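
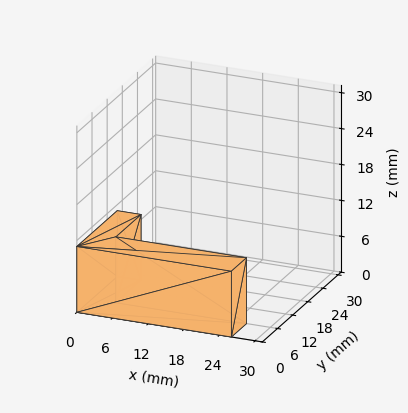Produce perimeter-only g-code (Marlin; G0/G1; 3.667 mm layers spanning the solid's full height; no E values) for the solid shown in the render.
Reading the render: the shape is an L-shaped prism: outer 26 × 16 mm, arm thicknesses ≈ 6 mm (horizontal) and 4 mm (vertical), extruded 11 mm in z (dimensions read to the nearest mm from the axis ticks). For the g-code, the solid's height is divided into equal slices at the stated Δz and each level perimeter traced with G1 moves after a G0 lift.

; perimeter-only toolpath
G21 ; units = mm
G90 ; absolute positioning
G28 ; home
; layer 1
G0 Z3.667
G0 X0.000 Y0.000
G1 X26.000 Y0.000
G1 X26.000 Y6.000
G1 X4.000 Y6.000
G1 X4.000 Y16.000
G1 X0.000 Y16.000
G1 X0.000 Y0.000
; layer 2
G0 Z7.333
G0 X0.000 Y0.000
G1 X26.000 Y0.000
G1 X26.000 Y6.000
G1 X4.000 Y6.000
G1 X4.000 Y16.000
G1 X0.000 Y16.000
G1 X0.000 Y0.000
; layer 3
G0 Z11.000
G0 X0.000 Y0.000
G1 X26.000 Y0.000
G1 X26.000 Y6.000
G1 X4.000 Y6.000
G1 X4.000 Y16.000
G1 X0.000 Y16.000
G1 X0.000 Y0.000
M2 ; end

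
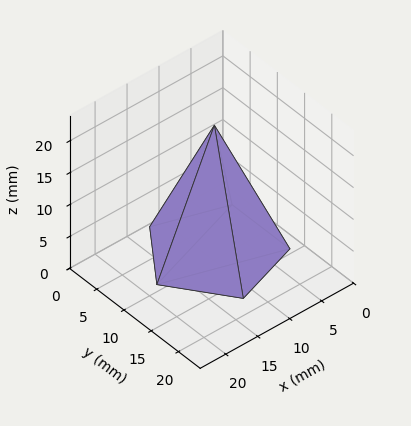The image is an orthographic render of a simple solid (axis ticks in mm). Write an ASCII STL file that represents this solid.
Reading the render: the shape is a regular 5-sided pyramid, base circumscribed radius ≈ 9 mm, apex at z ≈ 20 mm (dimensions read to the nearest mm from the axis ticks). For the STL, each face is triangulated and given an outward normal.

solid part
  facet normal 0.0000 0.0000 -1.0000
    outer loop
      vertex 1.7 14.3 0.0
      vertex 11.8 17.6 0.0
      vertex 18.0 9.0 0.0
    endloop
  endfacet
  facet normal 0.0000 0.0000 -1.0000
    outer loop
      vertex 1.7 3.7 0.0
      vertex 1.7 14.3 0.0
      vertex 18.0 9.0 0.0
    endloop
  endfacet
  facet normal 0.0000 0.0000 -1.0000
    outer loop
      vertex 11.8 0.4 0.0
      vertex 1.7 3.7 0.0
      vertex 18.0 9.0 0.0
    endloop
  endfacet
  facet normal 0.7620 0.5493 0.3429
    outer loop
      vertex 18.0 9.0 0.0
      vertex 11.8 17.6 0.0
      vertex 9.0 9.0 20.0
    endloop
  endfacet
  facet normal -0.2917 0.8929 0.3431
    outer loop
      vertex 11.8 17.6 0.0
      vertex 1.7 14.3 0.0
      vertex 9.0 9.0 20.0
    endloop
  endfacet
  facet normal -0.9394 0.0000 0.3429
    outer loop
      vertex 1.7 14.3 0.0
      vertex 1.7 3.7 0.0
      vertex 9.0 9.0 20.0
    endloop
  endfacet
  facet normal -0.2917 -0.8929 0.3431
    outer loop
      vertex 1.7 3.7 0.0
      vertex 11.8 0.4 0.0
      vertex 9.0 9.0 20.0
    endloop
  endfacet
  facet normal 0.7620 -0.5493 0.3429
    outer loop
      vertex 11.8 0.4 0.0
      vertex 18.0 9.0 0.0
      vertex 9.0 9.0 20.0
    endloop
  endfacet
endsolid part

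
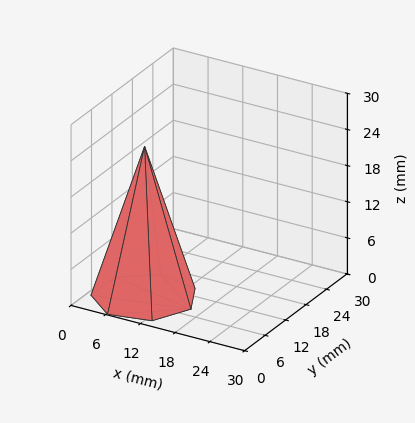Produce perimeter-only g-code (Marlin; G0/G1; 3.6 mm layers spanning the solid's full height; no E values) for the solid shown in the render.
Reading the render: the shape is a regular 7-sided pyramid, base circumscribed radius ≈ 8 mm, apex at z ≈ 25 mm (dimensions read to the nearest mm from the axis ticks). For the g-code, the solid's height is divided into equal slices at the stated Δz and each level perimeter traced with G1 moves after a G0 lift.

; perimeter-only toolpath
G21 ; units = mm
G90 ; absolute positioning
G28 ; home
; layer 1
G0 Z3.6
G0 X14.9 Y8.0
G1 X12.3 Y13.4
G1 X6.5 Y14.7
G1 X1.8 Y11.0
G1 X1.8 Y5.0
G1 X6.5 Y1.3
G1 X12.3 Y2.6
G1 X14.9 Y8.0
; layer 2
G0 Z7.1
G0 X13.7 Y8.0
G1 X11.6 Y12.5
G1 X6.7 Y13.6
G1 X2.9 Y10.5
G1 X2.9 Y5.5
G1 X6.7 Y2.4
G1 X11.6 Y3.5
G1 X13.7 Y8.0
; layer 3
G0 Z10.7
G0 X12.6 Y8.0
G1 X10.9 Y11.6
G1 X7.0 Y12.5
G1 X3.9 Y10.0
G1 X3.9 Y6.0
G1 X7.0 Y3.5
G1 X10.9 Y4.4
G1 X12.6 Y8.0
; layer 4
G0 Z14.3
G0 X11.4 Y8.0
G1 X10.1 Y10.7
G1 X7.2 Y11.3
G1 X4.9 Y9.5
G1 X4.9 Y6.5
G1 X7.2 Y4.7
G1 X10.1 Y5.3
G1 X11.4 Y8.0
; layer 5
G0 Z17.9
G0 X10.3 Y8.0
G1 X9.4 Y9.8
G1 X7.5 Y10.2
G1 X5.9 Y9.0
G1 X5.9 Y7.0
G1 X7.5 Y5.8
G1 X9.4 Y6.2
G1 X10.3 Y8.0
; layer 6
G0 Z21.4
G0 X9.1 Y8.0
G1 X8.7 Y8.9
G1 X7.7 Y9.1
G1 X7.0 Y8.5
G1 X7.0 Y7.5
G1 X7.7 Y6.9
G1 X8.7 Y7.1
G1 X9.1 Y8.0
M2 ; end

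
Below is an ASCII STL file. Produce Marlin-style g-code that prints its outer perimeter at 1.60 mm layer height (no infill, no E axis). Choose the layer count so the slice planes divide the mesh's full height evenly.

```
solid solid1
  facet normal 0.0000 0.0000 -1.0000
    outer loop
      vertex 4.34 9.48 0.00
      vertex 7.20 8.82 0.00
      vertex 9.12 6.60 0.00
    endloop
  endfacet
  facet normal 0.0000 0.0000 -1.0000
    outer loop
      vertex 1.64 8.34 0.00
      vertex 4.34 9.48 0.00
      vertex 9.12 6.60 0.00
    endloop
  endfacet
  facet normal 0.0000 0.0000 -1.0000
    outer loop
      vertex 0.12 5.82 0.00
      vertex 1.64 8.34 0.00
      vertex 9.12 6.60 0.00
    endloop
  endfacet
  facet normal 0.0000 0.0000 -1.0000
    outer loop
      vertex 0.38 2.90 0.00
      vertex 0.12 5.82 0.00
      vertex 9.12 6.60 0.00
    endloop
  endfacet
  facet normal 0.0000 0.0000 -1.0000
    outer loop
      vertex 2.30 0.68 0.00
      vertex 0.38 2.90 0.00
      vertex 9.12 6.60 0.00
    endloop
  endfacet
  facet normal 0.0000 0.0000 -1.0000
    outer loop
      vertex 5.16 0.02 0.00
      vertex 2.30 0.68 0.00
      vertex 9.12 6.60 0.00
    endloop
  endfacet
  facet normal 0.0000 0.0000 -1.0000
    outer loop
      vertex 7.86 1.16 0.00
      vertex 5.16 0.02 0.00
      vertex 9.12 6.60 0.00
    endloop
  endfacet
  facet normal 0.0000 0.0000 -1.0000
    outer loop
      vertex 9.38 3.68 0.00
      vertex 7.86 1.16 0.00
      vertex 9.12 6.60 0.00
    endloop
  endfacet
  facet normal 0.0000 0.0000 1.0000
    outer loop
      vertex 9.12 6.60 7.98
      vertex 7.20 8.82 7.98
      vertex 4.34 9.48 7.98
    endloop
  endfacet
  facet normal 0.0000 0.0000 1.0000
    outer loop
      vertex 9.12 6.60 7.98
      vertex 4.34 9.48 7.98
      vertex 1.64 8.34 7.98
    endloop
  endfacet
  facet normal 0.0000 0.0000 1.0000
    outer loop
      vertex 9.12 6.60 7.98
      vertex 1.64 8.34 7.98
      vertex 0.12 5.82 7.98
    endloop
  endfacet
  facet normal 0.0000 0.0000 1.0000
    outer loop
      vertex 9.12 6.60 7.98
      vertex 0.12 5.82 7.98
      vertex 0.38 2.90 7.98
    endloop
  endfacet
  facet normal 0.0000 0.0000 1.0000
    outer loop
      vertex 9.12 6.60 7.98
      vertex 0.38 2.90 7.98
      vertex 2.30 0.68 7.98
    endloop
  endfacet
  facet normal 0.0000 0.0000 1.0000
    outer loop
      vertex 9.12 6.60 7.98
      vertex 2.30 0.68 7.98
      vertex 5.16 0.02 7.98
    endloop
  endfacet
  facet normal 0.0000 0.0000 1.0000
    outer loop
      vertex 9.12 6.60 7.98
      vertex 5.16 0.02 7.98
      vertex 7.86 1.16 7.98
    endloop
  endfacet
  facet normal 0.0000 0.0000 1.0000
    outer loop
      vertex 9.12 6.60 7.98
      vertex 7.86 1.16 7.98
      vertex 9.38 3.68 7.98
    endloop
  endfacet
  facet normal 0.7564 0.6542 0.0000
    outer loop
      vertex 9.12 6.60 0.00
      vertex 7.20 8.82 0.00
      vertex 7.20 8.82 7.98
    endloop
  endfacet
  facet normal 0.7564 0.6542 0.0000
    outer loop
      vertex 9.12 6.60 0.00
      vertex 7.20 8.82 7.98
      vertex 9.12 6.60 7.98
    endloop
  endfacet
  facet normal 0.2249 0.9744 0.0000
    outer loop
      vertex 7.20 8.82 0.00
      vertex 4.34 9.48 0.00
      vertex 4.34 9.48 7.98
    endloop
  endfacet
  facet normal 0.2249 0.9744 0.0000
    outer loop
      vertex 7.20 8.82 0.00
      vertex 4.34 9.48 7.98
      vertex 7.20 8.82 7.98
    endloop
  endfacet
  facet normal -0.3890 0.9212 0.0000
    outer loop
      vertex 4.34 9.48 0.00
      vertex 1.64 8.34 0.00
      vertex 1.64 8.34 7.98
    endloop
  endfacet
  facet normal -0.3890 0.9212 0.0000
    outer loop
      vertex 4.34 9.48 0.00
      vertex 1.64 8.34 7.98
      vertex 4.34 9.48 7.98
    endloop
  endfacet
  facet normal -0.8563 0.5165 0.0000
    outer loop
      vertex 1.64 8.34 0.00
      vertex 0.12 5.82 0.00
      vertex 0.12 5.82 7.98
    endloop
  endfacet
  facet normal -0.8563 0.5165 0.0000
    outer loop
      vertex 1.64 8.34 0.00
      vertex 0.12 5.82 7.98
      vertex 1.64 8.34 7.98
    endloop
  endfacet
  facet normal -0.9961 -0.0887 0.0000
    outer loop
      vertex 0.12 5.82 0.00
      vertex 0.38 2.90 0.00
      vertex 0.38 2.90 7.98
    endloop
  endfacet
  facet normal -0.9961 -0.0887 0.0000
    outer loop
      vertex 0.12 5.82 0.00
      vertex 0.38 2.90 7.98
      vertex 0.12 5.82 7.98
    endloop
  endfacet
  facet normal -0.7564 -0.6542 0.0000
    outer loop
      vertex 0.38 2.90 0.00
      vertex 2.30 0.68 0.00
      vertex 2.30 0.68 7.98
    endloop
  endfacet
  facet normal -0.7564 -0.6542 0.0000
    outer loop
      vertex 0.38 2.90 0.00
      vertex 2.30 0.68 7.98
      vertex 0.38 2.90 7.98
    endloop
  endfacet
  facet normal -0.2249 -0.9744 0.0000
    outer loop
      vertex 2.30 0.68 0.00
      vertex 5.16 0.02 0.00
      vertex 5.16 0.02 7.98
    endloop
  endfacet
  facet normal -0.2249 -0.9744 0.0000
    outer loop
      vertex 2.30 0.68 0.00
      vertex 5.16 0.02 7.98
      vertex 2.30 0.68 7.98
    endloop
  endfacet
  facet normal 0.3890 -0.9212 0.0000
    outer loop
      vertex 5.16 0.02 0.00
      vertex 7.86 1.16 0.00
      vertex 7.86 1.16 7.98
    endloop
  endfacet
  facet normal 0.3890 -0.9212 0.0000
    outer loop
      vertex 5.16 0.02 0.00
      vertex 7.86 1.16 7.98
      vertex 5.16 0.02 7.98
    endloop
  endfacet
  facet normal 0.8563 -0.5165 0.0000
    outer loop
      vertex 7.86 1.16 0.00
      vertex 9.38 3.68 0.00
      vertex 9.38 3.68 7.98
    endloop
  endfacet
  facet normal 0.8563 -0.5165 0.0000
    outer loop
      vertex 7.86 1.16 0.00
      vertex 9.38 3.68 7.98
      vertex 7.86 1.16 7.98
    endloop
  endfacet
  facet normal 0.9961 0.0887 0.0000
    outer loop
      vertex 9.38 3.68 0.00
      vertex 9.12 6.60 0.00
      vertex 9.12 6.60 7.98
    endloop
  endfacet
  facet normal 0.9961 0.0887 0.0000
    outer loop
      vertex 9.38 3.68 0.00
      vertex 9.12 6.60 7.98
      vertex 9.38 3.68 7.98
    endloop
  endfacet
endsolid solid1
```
; perimeter-only toolpath
G21 ; units = mm
G90 ; absolute positioning
G28 ; home
; layer 1
G0 Z1.60
G0 X9.12 Y6.60
G1 X7.20 Y8.82
G1 X4.34 Y9.48
G1 X1.64 Y8.34
G1 X0.12 Y5.82
G1 X0.38 Y2.90
G1 X2.30 Y0.68
G1 X5.16 Y0.02
G1 X7.86 Y1.16
G1 X9.38 Y3.68
G1 X9.12 Y6.60
; layer 2
G0 Z3.19
G0 X9.12 Y6.60
G1 X7.20 Y8.82
G1 X4.34 Y9.48
G1 X1.64 Y8.34
G1 X0.12 Y5.82
G1 X0.38 Y2.90
G1 X2.30 Y0.68
G1 X5.16 Y0.02
G1 X7.86 Y1.16
G1 X9.38 Y3.68
G1 X9.12 Y6.60
; layer 3
G0 Z4.79
G0 X9.12 Y6.60
G1 X7.20 Y8.82
G1 X4.34 Y9.48
G1 X1.64 Y8.34
G1 X0.12 Y5.82
G1 X0.38 Y2.90
G1 X2.30 Y0.68
G1 X5.16 Y0.02
G1 X7.86 Y1.16
G1 X9.38 Y3.68
G1 X9.12 Y6.60
; layer 4
G0 Z6.38
G0 X9.12 Y6.60
G1 X7.20 Y8.82
G1 X4.34 Y9.48
G1 X1.64 Y8.34
G1 X0.12 Y5.82
G1 X0.38 Y2.90
G1 X2.30 Y0.68
G1 X5.16 Y0.02
G1 X7.86 Y1.16
G1 X9.38 Y3.68
G1 X9.12 Y6.60
; layer 5
G0 Z7.98
G0 X9.12 Y6.60
G1 X7.20 Y8.82
G1 X4.34 Y9.48
G1 X1.64 Y8.34
G1 X0.12 Y5.82
G1 X0.38 Y2.90
G1 X2.30 Y0.68
G1 X5.16 Y0.02
G1 X7.86 Y1.16
G1 X9.38 Y3.68
G1 X9.12 Y6.60
M2 ; end

The solid is a regular 10-sided prism (a cylinder approximated with 10 flat sides), circumscribed radius ≈ 4.75 mm, height ≈ 7.98 mm. Slicing at Δz = 1.60 mm — 5 equal slices spanning the solid's height, so layer i sits at z = i·h/5 — gives 5 non-empty perimeters. Each is a 10-segment closed polygon; G0 lifts to the layer z and rapids to the start vertex, then G1 traces the edges.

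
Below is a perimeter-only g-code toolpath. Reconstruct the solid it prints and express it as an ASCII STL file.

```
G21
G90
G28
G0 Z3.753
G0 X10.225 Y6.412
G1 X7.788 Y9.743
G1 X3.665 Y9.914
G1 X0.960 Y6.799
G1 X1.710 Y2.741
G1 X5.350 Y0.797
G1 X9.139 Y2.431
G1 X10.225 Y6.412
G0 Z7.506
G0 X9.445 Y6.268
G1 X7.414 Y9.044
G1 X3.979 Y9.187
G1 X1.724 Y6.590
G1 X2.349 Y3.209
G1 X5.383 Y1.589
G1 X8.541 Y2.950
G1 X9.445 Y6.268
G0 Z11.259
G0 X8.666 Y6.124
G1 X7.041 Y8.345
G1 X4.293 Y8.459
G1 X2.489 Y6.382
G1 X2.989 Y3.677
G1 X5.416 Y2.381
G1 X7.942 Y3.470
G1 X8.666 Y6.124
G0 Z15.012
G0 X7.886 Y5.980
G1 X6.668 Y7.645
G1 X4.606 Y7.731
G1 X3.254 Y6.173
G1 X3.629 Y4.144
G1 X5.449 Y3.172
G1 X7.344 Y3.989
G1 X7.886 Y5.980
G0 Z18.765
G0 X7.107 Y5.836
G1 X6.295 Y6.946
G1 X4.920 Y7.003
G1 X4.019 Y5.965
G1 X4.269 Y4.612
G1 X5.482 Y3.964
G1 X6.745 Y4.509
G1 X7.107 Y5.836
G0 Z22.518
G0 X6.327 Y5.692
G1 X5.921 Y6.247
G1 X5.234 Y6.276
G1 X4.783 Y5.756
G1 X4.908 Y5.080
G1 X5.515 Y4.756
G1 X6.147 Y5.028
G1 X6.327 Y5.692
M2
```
solid part
  facet normal 0.0000 0.0000 -1.0000
    outer loop
      vertex 3.351 10.642 0.000
      vertex 8.161 10.442 0.000
      vertex 11.004 6.556 0.000
    endloop
  endfacet
  facet normal 0.0000 0.0000 -1.0000
    outer loop
      vertex 0.195 7.007 0.000
      vertex 3.351 10.642 0.000
      vertex 11.004 6.556 0.000
    endloop
  endfacet
  facet normal 0.0000 0.0000 -1.0000
    outer loop
      vertex 1.070 2.273 0.000
      vertex 0.195 7.007 0.000
      vertex 11.004 6.556 0.000
    endloop
  endfacet
  facet normal 0.0000 0.0000 -1.0000
    outer loop
      vertex 5.317 0.005 0.000
      vertex 1.070 2.273 0.000
      vertex 11.004 6.556 0.000
    endloop
  endfacet
  facet normal 0.0000 0.0000 -1.0000
    outer loop
      vertex 9.738 1.911 0.000
      vertex 5.317 0.005 0.000
      vertex 11.004 6.556 0.000
    endloop
  endfacet
  facet normal 0.7928 0.5800 0.1869
    outer loop
      vertex 11.004 6.556 0.000
      vertex 8.161 10.442 0.000
      vertex 5.548 5.548 26.271
    endloop
  endfacet
  facet normal 0.0408 0.9815 0.1869
    outer loop
      vertex 8.161 10.442 0.000
      vertex 3.351 10.642 0.000
      vertex 5.548 5.548 26.271
    endloop
  endfacet
  facet normal -0.7418 0.6440 0.1869
    outer loop
      vertex 3.351 10.642 0.000
      vertex 0.195 7.007 0.000
      vertex 5.548 5.548 26.271
    endloop
  endfacet
  facet normal -0.9660 -0.1786 0.1869
    outer loop
      vertex 0.195 7.007 0.000
      vertex 1.070 2.273 0.000
      vertex 5.548 5.548 26.271
    endloop
  endfacet
  facet normal -0.4628 -0.8666 0.1869
    outer loop
      vertex 1.070 2.273 0.000
      vertex 5.317 0.005 0.000
      vertex 5.548 5.548 26.271
    endloop
  endfacet
  facet normal 0.3889 -0.9021 0.1869
    outer loop
      vertex 5.317 0.005 0.000
      vertex 9.738 1.911 0.000
      vertex 5.548 5.548 26.271
    endloop
  endfacet
  facet normal 0.9478 -0.2583 0.1869
    outer loop
      vertex 9.738 1.911 0.000
      vertex 11.004 6.556 0.000
      vertex 5.548 5.548 26.271
    endloop
  endfacet
endsolid part

The G0 Z moves step by Δz≈3.753 mm. The G1 loops shrink linearly with z, so the solid tapers from its base footprint up to z≈26.3. Closing with a flat bottom cap and the tapered top and triangulating gives 12 facets — a regular 7-sided pyramid, base circumscribed radius ≈ 5.55 mm, apex at z ≈ 26.3 mm.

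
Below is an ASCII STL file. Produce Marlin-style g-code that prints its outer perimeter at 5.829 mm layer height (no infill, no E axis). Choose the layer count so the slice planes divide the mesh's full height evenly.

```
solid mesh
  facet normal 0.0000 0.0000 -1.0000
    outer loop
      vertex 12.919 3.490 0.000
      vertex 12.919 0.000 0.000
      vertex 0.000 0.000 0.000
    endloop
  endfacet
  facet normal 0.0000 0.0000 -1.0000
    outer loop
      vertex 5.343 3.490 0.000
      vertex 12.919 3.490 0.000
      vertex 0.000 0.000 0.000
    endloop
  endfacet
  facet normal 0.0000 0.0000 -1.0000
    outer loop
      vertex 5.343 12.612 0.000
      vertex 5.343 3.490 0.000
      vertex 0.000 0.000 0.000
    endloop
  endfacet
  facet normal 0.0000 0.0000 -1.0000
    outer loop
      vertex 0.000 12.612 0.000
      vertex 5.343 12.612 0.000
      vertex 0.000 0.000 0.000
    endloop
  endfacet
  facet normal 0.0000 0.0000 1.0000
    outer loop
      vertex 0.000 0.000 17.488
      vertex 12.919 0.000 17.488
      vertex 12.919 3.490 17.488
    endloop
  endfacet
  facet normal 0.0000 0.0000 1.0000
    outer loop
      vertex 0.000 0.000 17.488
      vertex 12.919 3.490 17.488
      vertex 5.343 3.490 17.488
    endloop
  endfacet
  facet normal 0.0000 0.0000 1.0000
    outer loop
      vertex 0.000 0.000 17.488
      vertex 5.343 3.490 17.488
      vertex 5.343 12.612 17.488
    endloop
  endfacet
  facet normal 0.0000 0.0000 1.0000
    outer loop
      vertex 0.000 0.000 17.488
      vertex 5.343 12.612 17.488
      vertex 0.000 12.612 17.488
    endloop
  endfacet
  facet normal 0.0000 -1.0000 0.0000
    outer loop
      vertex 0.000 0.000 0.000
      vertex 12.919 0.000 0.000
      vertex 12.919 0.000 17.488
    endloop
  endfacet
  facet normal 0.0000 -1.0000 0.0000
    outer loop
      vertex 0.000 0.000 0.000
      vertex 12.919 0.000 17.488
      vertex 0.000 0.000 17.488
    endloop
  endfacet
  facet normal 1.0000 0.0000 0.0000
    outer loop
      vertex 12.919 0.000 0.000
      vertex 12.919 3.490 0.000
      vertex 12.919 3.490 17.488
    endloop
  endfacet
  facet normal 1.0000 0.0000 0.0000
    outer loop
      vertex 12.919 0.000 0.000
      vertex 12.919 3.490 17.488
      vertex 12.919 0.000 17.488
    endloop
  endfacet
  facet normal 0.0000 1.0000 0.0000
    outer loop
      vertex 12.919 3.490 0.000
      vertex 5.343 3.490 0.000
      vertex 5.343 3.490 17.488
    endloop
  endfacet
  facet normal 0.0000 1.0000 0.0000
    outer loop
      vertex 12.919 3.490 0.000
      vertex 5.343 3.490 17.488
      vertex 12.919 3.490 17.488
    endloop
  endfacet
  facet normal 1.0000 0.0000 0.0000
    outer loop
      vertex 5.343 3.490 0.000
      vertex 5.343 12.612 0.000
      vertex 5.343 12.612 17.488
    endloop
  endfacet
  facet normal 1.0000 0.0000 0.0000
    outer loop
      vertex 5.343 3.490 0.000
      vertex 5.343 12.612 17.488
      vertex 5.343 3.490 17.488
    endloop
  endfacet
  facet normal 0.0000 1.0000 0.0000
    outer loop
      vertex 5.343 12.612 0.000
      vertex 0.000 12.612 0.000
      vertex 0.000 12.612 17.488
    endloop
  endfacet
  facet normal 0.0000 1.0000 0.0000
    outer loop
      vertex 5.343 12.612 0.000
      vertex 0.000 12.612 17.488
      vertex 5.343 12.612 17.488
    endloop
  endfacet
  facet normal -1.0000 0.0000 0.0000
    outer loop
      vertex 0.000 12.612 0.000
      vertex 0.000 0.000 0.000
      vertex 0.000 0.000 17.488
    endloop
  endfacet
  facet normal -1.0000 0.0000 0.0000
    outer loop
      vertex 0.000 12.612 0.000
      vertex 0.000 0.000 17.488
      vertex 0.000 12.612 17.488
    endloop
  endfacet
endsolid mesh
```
; perimeter-only toolpath
G21 ; units = mm
G90 ; absolute positioning
G28 ; home
; layer 1
G0 Z5.829
G0 X0.000 Y0.000
G1 X12.919 Y0.000
G1 X12.919 Y3.490
G1 X5.343 Y3.490
G1 X5.343 Y12.612
G1 X0.000 Y12.612
G1 X0.000 Y0.000
; layer 2
G0 Z11.659
G0 X0.000 Y0.000
G1 X12.919 Y0.000
G1 X12.919 Y3.490
G1 X5.343 Y3.490
G1 X5.343 Y12.612
G1 X0.000 Y12.612
G1 X0.000 Y0.000
; layer 3
G0 Z17.488
G0 X0.000 Y0.000
G1 X12.919 Y0.000
G1 X12.919 Y3.490
G1 X5.343 Y3.490
G1 X5.343 Y12.612
G1 X0.000 Y12.612
G1 X0.000 Y0.000
M2 ; end

The solid is an L-shaped prism: outer 12.9 × 12.6 mm, arm thicknesses ≈ 3.49 mm (horizontal) and 5.34 mm (vertical), extruded 17.5 mm in z. Slicing at Δz = 5.829 mm — 3 equal slices spanning the solid's height, so layer i sits at z = i·h/3 — gives 3 non-empty perimeters. Each is a 6-segment closed polygon; G0 lifts to the layer z and rapids to the start vertex, then G1 traces the edges.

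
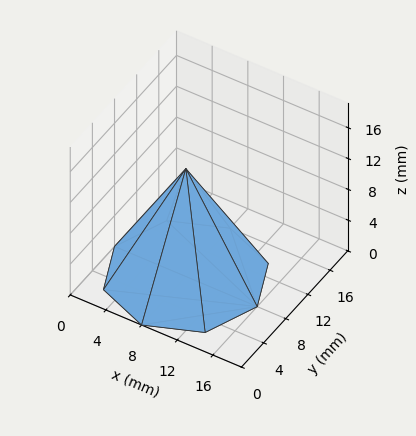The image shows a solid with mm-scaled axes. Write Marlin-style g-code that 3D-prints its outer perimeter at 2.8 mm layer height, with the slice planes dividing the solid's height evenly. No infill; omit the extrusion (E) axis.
Reading the render: the shape is a regular 8-sided pyramid, base circumscribed radius ≈ 8 mm, apex at z ≈ 14 mm (dimensions read to the nearest mm from the axis ticks). For the g-code, the solid's height is divided into equal slices at the stated Δz and each level perimeter traced with G1 moves after a G0 lift.

; perimeter-only toolpath
G21 ; units = mm
G90 ; absolute positioning
G28 ; home
; layer 1
G0 Z2.8
G0 X14.4 Y8.0
G1 X12.6 Y12.6
G1 X8.0 Y14.4
G1 X3.4 Y12.6
G1 X1.6 Y8.0
G1 X3.4 Y3.4
G1 X8.0 Y1.6
G1 X12.6 Y3.4
G1 X14.4 Y8.0
; layer 2
G0 Z5.6
G0 X12.8 Y8.0
G1 X11.4 Y11.4
G1 X8.0 Y12.8
G1 X4.6 Y11.4
G1 X3.2 Y8.0
G1 X4.6 Y4.6
G1 X8.0 Y3.2
G1 X11.4 Y4.6
G1 X12.8 Y8.0
; layer 3
G0 Z8.4
G0 X11.2 Y8.0
G1 X10.3 Y10.3
G1 X8.0 Y11.2
G1 X5.7 Y10.3
G1 X4.8 Y8.0
G1 X5.7 Y5.7
G1 X8.0 Y4.8
G1 X10.3 Y5.7
G1 X11.2 Y8.0
; layer 4
G0 Z11.2
G0 X9.6 Y8.0
G1 X9.1 Y9.1
G1 X8.0 Y9.6
G1 X6.9 Y9.1
G1 X6.4 Y8.0
G1 X6.9 Y6.9
G1 X8.0 Y6.4
G1 X9.1 Y6.9
G1 X9.6 Y8.0
M2 ; end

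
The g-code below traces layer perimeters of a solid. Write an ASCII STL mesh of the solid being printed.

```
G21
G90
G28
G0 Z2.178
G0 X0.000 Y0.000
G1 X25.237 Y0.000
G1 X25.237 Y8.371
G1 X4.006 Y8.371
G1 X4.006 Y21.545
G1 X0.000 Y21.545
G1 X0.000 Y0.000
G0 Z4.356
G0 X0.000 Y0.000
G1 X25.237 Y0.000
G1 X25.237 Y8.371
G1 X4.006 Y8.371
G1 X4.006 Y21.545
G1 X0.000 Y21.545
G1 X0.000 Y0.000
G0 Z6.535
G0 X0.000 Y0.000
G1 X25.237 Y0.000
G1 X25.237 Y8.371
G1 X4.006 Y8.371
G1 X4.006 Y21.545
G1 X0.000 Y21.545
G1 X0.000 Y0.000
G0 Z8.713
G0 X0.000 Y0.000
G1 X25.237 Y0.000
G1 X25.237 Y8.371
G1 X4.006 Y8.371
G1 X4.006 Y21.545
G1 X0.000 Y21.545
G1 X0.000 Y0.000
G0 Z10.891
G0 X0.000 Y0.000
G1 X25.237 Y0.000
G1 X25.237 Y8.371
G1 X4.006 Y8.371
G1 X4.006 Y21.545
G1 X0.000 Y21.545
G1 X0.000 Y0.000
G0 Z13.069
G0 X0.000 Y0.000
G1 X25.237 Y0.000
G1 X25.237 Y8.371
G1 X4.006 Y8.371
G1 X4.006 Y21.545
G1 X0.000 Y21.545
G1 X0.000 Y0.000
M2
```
solid part
  facet normal 0.0000 0.0000 -1.0000
    outer loop
      vertex 25.237 8.371 0.000
      vertex 25.237 0.000 0.000
      vertex 0.000 0.000 0.000
    endloop
  endfacet
  facet normal 0.0000 0.0000 -1.0000
    outer loop
      vertex 4.006 8.371 0.000
      vertex 25.237 8.371 0.000
      vertex 0.000 0.000 0.000
    endloop
  endfacet
  facet normal 0.0000 0.0000 -1.0000
    outer loop
      vertex 4.006 21.545 0.000
      vertex 4.006 8.371 0.000
      vertex 0.000 0.000 0.000
    endloop
  endfacet
  facet normal 0.0000 0.0000 -1.0000
    outer loop
      vertex 0.000 21.545 0.000
      vertex 4.006 21.545 0.000
      vertex 0.000 0.000 0.000
    endloop
  endfacet
  facet normal 0.0000 0.0000 1.0000
    outer loop
      vertex 0.000 0.000 13.069
      vertex 25.237 0.000 13.069
      vertex 25.237 8.371 13.069
    endloop
  endfacet
  facet normal 0.0000 0.0000 1.0000
    outer loop
      vertex 0.000 0.000 13.069
      vertex 25.237 8.371 13.069
      vertex 4.006 8.371 13.069
    endloop
  endfacet
  facet normal 0.0000 0.0000 1.0000
    outer loop
      vertex 0.000 0.000 13.069
      vertex 4.006 8.371 13.069
      vertex 4.006 21.545 13.069
    endloop
  endfacet
  facet normal 0.0000 0.0000 1.0000
    outer loop
      vertex 0.000 0.000 13.069
      vertex 4.006 21.545 13.069
      vertex 0.000 21.545 13.069
    endloop
  endfacet
  facet normal 0.0000 -1.0000 0.0000
    outer loop
      vertex 0.000 0.000 0.000
      vertex 25.237 0.000 0.000
      vertex 25.237 0.000 13.069
    endloop
  endfacet
  facet normal 0.0000 -1.0000 0.0000
    outer loop
      vertex 0.000 0.000 0.000
      vertex 25.237 0.000 13.069
      vertex 0.000 0.000 13.069
    endloop
  endfacet
  facet normal 1.0000 0.0000 0.0000
    outer loop
      vertex 25.237 0.000 0.000
      vertex 25.237 8.371 0.000
      vertex 25.237 8.371 13.069
    endloop
  endfacet
  facet normal 1.0000 0.0000 0.0000
    outer loop
      vertex 25.237 0.000 0.000
      vertex 25.237 8.371 13.069
      vertex 25.237 0.000 13.069
    endloop
  endfacet
  facet normal 0.0000 1.0000 0.0000
    outer loop
      vertex 25.237 8.371 0.000
      vertex 4.006 8.371 0.000
      vertex 4.006 8.371 13.069
    endloop
  endfacet
  facet normal 0.0000 1.0000 0.0000
    outer loop
      vertex 25.237 8.371 0.000
      vertex 4.006 8.371 13.069
      vertex 25.237 8.371 13.069
    endloop
  endfacet
  facet normal 1.0000 0.0000 0.0000
    outer loop
      vertex 4.006 8.371 0.000
      vertex 4.006 21.545 0.000
      vertex 4.006 21.545 13.069
    endloop
  endfacet
  facet normal 1.0000 0.0000 0.0000
    outer loop
      vertex 4.006 8.371 0.000
      vertex 4.006 21.545 13.069
      vertex 4.006 8.371 13.069
    endloop
  endfacet
  facet normal 0.0000 1.0000 0.0000
    outer loop
      vertex 4.006 21.545 0.000
      vertex 0.000 21.545 0.000
      vertex 0.000 21.545 13.069
    endloop
  endfacet
  facet normal 0.0000 1.0000 0.0000
    outer loop
      vertex 4.006 21.545 0.000
      vertex 0.000 21.545 13.069
      vertex 4.006 21.545 13.069
    endloop
  endfacet
  facet normal -1.0000 0.0000 0.0000
    outer loop
      vertex 0.000 21.545 0.000
      vertex 0.000 0.000 0.000
      vertex 0.000 0.000 13.069
    endloop
  endfacet
  facet normal -1.0000 0.0000 0.0000
    outer loop
      vertex 0.000 21.545 0.000
      vertex 0.000 0.000 13.069
      vertex 0.000 21.545 13.069
    endloop
  endfacet
endsolid part

The G0 Z moves step by Δz≈2.178 mm. Every layer's G1 loop is the same polygon, so the solid is a straight extrusion of it from z=0 to z≈13.1. Closing with flat bottom and top caps and triangulating gives 20 facets — an L-shaped prism: outer 25.2 × 21.5 mm, arm thicknesses ≈ 8.37 mm (horizontal) and 4.01 mm (vertical), extruded 13.1 mm in z.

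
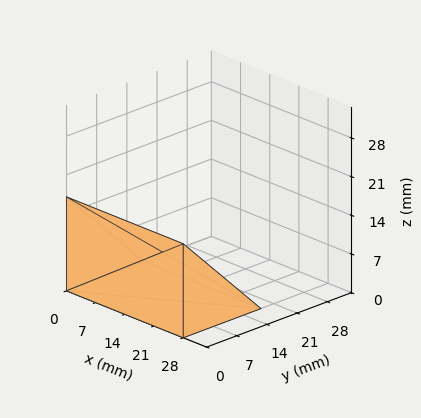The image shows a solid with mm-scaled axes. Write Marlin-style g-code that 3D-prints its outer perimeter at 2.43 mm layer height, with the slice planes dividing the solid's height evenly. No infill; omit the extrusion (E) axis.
Reading the render: the shape is a wedge (ramp): 28 × 18 mm base, rising to 17 mm along the y=0 edge and sloping linearly to z=0 at y=18 (dimensions read to the nearest mm from the axis ticks). For the g-code, the solid's height is divided into equal slices at the stated Δz and each level perimeter traced with G1 moves after a G0 lift.

; perimeter-only toolpath
G21 ; units = mm
G90 ; absolute positioning
G28 ; home
; layer 1
G0 Z2.43
G0 X0.00 Y0.00
G1 X28.00 Y0.00
G1 X28.00 Y15.43
G1 X0.00 Y15.43
G1 X0.00 Y0.00
; layer 2
G0 Z4.86
G0 X0.00 Y0.00
G1 X28.00 Y0.00
G1 X28.00 Y12.86
G1 X0.00 Y12.86
G1 X0.00 Y0.00
; layer 3
G0 Z7.29
G0 X0.00 Y0.00
G1 X28.00 Y0.00
G1 X28.00 Y10.29
G1 X0.00 Y10.29
G1 X0.00 Y0.00
; layer 4
G0 Z9.71
G0 X0.00 Y0.00
G1 X28.00 Y0.00
G1 X28.00 Y7.71
G1 X0.00 Y7.71
G1 X0.00 Y0.00
; layer 5
G0 Z12.14
G0 X0.00 Y0.00
G1 X28.00 Y0.00
G1 X28.00 Y5.14
G1 X0.00 Y5.14
G1 X0.00 Y0.00
; layer 6
G0 Z14.57
G0 X0.00 Y0.00
G1 X28.00 Y0.00
G1 X28.00 Y2.57
G1 X0.00 Y2.57
G1 X0.00 Y0.00
M2 ; end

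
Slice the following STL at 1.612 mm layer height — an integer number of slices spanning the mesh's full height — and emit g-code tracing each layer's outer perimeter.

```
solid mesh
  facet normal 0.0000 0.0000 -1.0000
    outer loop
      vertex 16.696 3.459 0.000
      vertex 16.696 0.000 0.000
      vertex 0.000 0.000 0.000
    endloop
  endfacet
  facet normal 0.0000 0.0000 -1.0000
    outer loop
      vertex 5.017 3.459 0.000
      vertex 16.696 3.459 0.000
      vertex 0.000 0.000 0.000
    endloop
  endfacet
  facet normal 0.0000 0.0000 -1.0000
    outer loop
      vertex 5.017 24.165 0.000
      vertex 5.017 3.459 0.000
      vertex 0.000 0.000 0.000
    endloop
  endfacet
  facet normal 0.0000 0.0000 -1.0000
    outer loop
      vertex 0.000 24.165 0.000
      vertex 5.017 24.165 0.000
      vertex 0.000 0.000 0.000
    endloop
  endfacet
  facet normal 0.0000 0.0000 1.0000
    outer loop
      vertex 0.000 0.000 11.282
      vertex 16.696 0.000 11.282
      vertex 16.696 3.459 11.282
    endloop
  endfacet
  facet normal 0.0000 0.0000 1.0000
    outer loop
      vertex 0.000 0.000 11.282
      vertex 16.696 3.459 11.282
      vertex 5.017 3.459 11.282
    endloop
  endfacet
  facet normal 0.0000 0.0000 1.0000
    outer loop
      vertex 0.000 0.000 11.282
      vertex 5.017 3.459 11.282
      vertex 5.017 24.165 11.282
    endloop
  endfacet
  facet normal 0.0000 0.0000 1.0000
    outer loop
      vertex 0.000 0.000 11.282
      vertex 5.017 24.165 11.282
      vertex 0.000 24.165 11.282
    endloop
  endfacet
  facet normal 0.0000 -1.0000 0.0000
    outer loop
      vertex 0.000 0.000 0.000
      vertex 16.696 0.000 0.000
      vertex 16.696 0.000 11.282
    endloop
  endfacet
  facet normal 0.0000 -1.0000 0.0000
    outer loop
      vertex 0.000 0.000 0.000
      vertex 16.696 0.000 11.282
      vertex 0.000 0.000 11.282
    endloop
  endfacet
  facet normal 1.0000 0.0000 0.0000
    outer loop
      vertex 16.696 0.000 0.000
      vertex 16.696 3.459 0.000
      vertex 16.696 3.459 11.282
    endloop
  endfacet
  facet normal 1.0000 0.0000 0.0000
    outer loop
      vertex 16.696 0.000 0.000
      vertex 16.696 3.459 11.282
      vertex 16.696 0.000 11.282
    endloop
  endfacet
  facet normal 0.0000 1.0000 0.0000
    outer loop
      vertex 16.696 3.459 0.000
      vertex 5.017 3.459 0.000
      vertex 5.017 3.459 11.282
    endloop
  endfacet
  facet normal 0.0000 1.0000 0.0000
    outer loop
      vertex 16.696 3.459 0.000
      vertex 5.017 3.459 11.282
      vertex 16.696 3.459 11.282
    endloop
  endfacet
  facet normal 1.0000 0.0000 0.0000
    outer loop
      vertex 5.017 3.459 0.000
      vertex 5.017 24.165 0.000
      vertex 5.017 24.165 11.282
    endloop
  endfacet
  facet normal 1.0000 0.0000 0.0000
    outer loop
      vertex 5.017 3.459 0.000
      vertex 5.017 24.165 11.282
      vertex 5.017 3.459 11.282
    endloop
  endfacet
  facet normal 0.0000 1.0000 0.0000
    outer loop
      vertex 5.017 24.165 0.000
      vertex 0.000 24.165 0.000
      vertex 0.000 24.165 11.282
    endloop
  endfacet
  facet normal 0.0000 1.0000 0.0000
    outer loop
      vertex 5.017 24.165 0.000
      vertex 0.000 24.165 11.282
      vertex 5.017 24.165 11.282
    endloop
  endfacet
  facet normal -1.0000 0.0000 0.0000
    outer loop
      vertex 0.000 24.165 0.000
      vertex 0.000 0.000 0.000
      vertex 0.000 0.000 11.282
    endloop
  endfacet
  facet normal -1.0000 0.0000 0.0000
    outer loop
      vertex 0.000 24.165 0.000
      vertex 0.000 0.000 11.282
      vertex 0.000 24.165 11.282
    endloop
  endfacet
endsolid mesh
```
; perimeter-only toolpath
G21 ; units = mm
G90 ; absolute positioning
G28 ; home
; layer 1
G0 Z1.612
G0 X0.000 Y0.000
G1 X16.696 Y0.000
G1 X16.696 Y3.459
G1 X5.017 Y3.459
G1 X5.017 Y24.165
G1 X0.000 Y24.165
G1 X0.000 Y0.000
; layer 2
G0 Z3.223
G0 X0.000 Y0.000
G1 X16.696 Y0.000
G1 X16.696 Y3.459
G1 X5.017 Y3.459
G1 X5.017 Y24.165
G1 X0.000 Y24.165
G1 X0.000 Y0.000
; layer 3
G0 Z4.835
G0 X0.000 Y0.000
G1 X16.696 Y0.000
G1 X16.696 Y3.459
G1 X5.017 Y3.459
G1 X5.017 Y24.165
G1 X0.000 Y24.165
G1 X0.000 Y0.000
; layer 4
G0 Z6.447
G0 X0.000 Y0.000
G1 X16.696 Y0.000
G1 X16.696 Y3.459
G1 X5.017 Y3.459
G1 X5.017 Y24.165
G1 X0.000 Y24.165
G1 X0.000 Y0.000
; layer 5
G0 Z8.059
G0 X0.000 Y0.000
G1 X16.696 Y0.000
G1 X16.696 Y3.459
G1 X5.017 Y3.459
G1 X5.017 Y24.165
G1 X0.000 Y24.165
G1 X0.000 Y0.000
; layer 6
G0 Z9.670
G0 X0.000 Y0.000
G1 X16.696 Y0.000
G1 X16.696 Y3.459
G1 X5.017 Y3.459
G1 X5.017 Y24.165
G1 X0.000 Y24.165
G1 X0.000 Y0.000
; layer 7
G0 Z11.282
G0 X0.000 Y0.000
G1 X16.696 Y0.000
G1 X16.696 Y3.459
G1 X5.017 Y3.459
G1 X5.017 Y24.165
G1 X0.000 Y24.165
G1 X0.000 Y0.000
M2 ; end

The solid is an L-shaped prism: outer 16.7 × 24.2 mm, arm thicknesses ≈ 3.46 mm (horizontal) and 5.02 mm (vertical), extruded 11.3 mm in z. Slicing at Δz = 1.612 mm — 7 equal slices spanning the solid's height, so layer i sits at z = i·h/7 — gives 7 non-empty perimeters. Each is a 6-segment closed polygon; G0 lifts to the layer z and rapids to the start vertex, then G1 traces the edges.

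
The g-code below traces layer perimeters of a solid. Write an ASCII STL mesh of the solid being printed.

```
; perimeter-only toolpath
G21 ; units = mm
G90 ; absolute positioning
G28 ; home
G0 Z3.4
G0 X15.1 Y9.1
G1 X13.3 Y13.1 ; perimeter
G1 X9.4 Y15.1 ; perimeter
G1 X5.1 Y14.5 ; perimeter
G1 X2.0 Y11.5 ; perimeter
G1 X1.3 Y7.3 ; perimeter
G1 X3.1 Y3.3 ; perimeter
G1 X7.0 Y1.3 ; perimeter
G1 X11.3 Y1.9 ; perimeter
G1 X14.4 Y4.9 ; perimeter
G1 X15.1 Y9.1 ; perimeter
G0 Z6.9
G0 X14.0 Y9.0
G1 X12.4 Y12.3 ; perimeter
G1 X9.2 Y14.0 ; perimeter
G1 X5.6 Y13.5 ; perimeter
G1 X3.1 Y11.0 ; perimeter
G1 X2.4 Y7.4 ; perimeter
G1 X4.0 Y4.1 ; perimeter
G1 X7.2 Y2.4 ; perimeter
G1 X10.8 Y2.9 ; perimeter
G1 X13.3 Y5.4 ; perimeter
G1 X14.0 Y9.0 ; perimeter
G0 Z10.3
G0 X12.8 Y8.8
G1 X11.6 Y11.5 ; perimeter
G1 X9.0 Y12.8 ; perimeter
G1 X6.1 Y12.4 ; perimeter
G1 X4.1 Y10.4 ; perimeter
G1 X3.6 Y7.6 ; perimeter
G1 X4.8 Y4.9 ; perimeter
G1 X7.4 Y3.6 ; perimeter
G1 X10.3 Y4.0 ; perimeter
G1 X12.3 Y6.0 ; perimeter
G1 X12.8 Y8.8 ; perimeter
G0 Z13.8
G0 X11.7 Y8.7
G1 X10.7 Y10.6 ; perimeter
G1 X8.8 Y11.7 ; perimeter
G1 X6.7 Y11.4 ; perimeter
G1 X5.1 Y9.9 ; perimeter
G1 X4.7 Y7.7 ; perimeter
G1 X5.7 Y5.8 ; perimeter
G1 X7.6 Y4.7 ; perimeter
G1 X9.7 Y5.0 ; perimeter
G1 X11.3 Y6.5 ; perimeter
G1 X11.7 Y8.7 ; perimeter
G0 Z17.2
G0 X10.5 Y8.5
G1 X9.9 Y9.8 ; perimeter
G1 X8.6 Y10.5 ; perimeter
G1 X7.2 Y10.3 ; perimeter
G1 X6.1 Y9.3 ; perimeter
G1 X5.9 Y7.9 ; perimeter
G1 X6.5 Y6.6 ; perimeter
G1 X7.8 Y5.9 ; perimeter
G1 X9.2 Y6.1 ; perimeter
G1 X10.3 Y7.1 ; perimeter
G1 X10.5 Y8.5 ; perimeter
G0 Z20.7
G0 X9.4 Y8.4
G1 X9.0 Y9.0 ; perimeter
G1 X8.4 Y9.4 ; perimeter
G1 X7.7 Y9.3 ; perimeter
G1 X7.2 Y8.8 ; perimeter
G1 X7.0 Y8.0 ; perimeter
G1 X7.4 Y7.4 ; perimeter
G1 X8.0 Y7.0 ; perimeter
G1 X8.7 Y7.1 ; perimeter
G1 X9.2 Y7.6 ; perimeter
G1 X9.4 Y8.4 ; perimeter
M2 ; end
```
solid part
  facet normal 0.0000 0.0000 -1.0000
    outer loop
      vertex 9.6 16.3 0.0
      vertex 14.1 13.9 0.0
      vertex 16.3 9.3 0.0
    endloop
  endfacet
  facet normal 0.0000 0.0000 -1.0000
    outer loop
      vertex 4.6 15.6 0.0
      vertex 9.6 16.3 0.0
      vertex 16.3 9.3 0.0
    endloop
  endfacet
  facet normal 0.0000 0.0000 -1.0000
    outer loop
      vertex 1.0 12.1 0.0
      vertex 4.6 15.6 0.0
      vertex 16.3 9.3 0.0
    endloop
  endfacet
  facet normal 0.0000 0.0000 -1.0000
    outer loop
      vertex 0.1 7.1 0.0
      vertex 1.0 12.1 0.0
      vertex 16.3 9.3 0.0
    endloop
  endfacet
  facet normal 0.0000 0.0000 -1.0000
    outer loop
      vertex 2.3 2.5 0.0
      vertex 0.1 7.1 0.0
      vertex 16.3 9.3 0.0
    endloop
  endfacet
  facet normal 0.0000 0.0000 -1.0000
    outer loop
      vertex 6.8 0.1 0.0
      vertex 2.3 2.5 0.0
      vertex 16.3 9.3 0.0
    endloop
  endfacet
  facet normal 0.0000 0.0000 -1.0000
    outer loop
      vertex 11.8 0.8 0.0
      vertex 6.8 0.1 0.0
      vertex 16.3 9.3 0.0
    endloop
  endfacet
  facet normal 0.0000 0.0000 -1.0000
    outer loop
      vertex 15.4 4.3 0.0
      vertex 11.8 0.8 0.0
      vertex 16.3 9.3 0.0
    endloop
  endfacet
  facet normal 0.8585 0.4106 0.3073
    outer loop
      vertex 16.3 9.3 0.0
      vertex 14.1 13.9 0.0
      vertex 8.2 8.2 24.1
    endloop
  endfacet
  facet normal 0.4477 0.8394 0.3081
    outer loop
      vertex 14.1 13.9 0.0
      vertex 9.6 16.3 0.0
      vertex 8.2 8.2 24.1
    endloop
  endfacet
  facet normal -0.1319 0.9419 0.3089
    outer loop
      vertex 9.6 16.3 0.0
      vertex 4.6 15.6 0.0
      vertex 8.2 8.2 24.1
    endloop
  endfacet
  facet normal -0.6631 0.6820 0.3085
    outer loop
      vertex 4.6 15.6 0.0
      vertex 1.0 12.1 0.0
      vertex 8.2 8.2 24.1
    endloop
  endfacet
  facet normal -0.9366 0.1686 0.3071
    outer loop
      vertex 1.0 12.1 0.0
      vertex 0.1 7.1 0.0
      vertex 8.2 8.2 24.1
    endloop
  endfacet
  facet normal -0.8585 -0.4106 0.3073
    outer loop
      vertex 0.1 7.1 0.0
      vertex 2.3 2.5 0.0
      vertex 8.2 8.2 24.1
    endloop
  endfacet
  facet normal -0.4477 -0.8394 0.3081
    outer loop
      vertex 2.3 2.5 0.0
      vertex 6.8 0.1 0.0
      vertex 8.2 8.2 24.1
    endloop
  endfacet
  facet normal 0.1319 -0.9419 0.3089
    outer loop
      vertex 6.8 0.1 0.0
      vertex 11.8 0.8 0.0
      vertex 8.2 8.2 24.1
    endloop
  endfacet
  facet normal 0.6631 -0.6820 0.3085
    outer loop
      vertex 11.8 0.8 0.0
      vertex 15.4 4.3 0.0
      vertex 8.2 8.2 24.1
    endloop
  endfacet
  facet normal 0.9366 -0.1686 0.3071
    outer loop
      vertex 15.4 4.3 0.0
      vertex 16.3 9.3 0.0
      vertex 8.2 8.2 24.1
    endloop
  endfacet
endsolid part

The G0 Z moves step by Δz≈3.4 mm. The G1 loops shrink linearly with z, so the solid tapers from its base footprint up to z≈24.1. Closing with a flat bottom cap and the tapered top and triangulating gives 18 facets — a regular 10-sided pyramid, base circumscribed radius ≈ 8.2 mm, apex at z ≈ 24.1 mm.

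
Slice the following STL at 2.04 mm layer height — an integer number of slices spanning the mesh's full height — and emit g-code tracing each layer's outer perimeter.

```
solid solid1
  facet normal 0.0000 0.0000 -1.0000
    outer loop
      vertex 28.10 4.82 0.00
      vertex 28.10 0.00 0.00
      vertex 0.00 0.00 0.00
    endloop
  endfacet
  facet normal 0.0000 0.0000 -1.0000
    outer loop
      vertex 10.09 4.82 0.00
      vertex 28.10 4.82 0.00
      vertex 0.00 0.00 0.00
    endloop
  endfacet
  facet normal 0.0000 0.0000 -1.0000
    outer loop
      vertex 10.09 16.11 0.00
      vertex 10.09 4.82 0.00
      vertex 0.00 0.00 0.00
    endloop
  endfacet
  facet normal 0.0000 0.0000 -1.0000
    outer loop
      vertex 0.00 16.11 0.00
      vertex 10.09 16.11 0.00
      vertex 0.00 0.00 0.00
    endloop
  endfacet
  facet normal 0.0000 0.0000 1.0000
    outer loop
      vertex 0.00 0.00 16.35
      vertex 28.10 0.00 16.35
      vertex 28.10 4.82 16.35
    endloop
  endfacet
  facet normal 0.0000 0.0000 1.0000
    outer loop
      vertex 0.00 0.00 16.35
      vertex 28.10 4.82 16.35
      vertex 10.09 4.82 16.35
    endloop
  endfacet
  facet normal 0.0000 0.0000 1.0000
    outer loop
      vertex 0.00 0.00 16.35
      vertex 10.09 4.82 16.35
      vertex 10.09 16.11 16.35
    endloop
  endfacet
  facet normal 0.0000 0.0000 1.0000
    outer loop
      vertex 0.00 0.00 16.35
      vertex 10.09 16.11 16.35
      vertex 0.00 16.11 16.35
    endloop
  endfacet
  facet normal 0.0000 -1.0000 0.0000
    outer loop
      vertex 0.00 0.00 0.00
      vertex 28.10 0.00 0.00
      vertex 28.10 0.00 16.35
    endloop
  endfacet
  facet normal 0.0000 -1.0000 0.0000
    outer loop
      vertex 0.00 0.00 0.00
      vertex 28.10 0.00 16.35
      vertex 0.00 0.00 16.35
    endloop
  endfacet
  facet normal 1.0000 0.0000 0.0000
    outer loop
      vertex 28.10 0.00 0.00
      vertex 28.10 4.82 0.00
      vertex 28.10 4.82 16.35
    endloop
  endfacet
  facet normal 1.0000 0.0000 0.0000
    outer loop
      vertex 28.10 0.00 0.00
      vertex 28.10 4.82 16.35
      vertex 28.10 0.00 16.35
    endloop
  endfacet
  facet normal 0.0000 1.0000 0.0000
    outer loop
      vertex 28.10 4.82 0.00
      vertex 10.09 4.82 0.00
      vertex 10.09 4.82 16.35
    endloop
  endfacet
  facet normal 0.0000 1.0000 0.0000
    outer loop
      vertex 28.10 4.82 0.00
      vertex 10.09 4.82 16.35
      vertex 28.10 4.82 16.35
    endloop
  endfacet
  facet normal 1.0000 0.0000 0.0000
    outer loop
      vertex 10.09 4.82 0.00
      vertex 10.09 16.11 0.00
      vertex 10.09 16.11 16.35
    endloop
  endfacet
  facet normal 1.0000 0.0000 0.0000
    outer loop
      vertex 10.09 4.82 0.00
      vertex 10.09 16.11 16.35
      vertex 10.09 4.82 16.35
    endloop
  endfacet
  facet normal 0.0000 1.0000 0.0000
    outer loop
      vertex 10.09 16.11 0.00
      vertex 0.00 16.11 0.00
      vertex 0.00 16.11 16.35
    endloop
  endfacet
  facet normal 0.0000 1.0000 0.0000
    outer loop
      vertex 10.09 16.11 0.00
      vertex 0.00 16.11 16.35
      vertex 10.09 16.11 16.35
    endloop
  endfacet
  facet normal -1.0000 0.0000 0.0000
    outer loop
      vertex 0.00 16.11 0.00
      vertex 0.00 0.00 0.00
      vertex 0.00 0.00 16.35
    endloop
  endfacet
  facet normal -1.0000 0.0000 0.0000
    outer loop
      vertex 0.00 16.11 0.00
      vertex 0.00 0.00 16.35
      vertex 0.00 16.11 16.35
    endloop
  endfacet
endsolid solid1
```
; perimeter-only toolpath
G21 ; units = mm
G90 ; absolute positioning
G28 ; home
; layer 1
G0 Z2.04
G0 X0.00 Y0.00
G1 X28.10 Y0.00
G1 X28.10 Y4.82
G1 X10.09 Y4.82
G1 X10.09 Y16.11
G1 X0.00 Y16.11
G1 X0.00 Y0.00
; layer 2
G0 Z4.09
G0 X0.00 Y0.00
G1 X28.10 Y0.00
G1 X28.10 Y4.82
G1 X10.09 Y4.82
G1 X10.09 Y16.11
G1 X0.00 Y16.11
G1 X0.00 Y0.00
; layer 3
G0 Z6.13
G0 X0.00 Y0.00
G1 X28.10 Y0.00
G1 X28.10 Y4.82
G1 X10.09 Y4.82
G1 X10.09 Y16.11
G1 X0.00 Y16.11
G1 X0.00 Y0.00
; layer 4
G0 Z8.18
G0 X0.00 Y0.00
G1 X28.10 Y0.00
G1 X28.10 Y4.82
G1 X10.09 Y4.82
G1 X10.09 Y16.11
G1 X0.00 Y16.11
G1 X0.00 Y0.00
; layer 5
G0 Z10.22
G0 X0.00 Y0.00
G1 X28.10 Y0.00
G1 X28.10 Y4.82
G1 X10.09 Y4.82
G1 X10.09 Y16.11
G1 X0.00 Y16.11
G1 X0.00 Y0.00
; layer 6
G0 Z12.26
G0 X0.00 Y0.00
G1 X28.10 Y0.00
G1 X28.10 Y4.82
G1 X10.09 Y4.82
G1 X10.09 Y16.11
G1 X0.00 Y16.11
G1 X0.00 Y0.00
; layer 7
G0 Z14.31
G0 X0.00 Y0.00
G1 X28.10 Y0.00
G1 X28.10 Y4.82
G1 X10.09 Y4.82
G1 X10.09 Y16.11
G1 X0.00 Y16.11
G1 X0.00 Y0.00
; layer 8
G0 Z16.35
G0 X0.00 Y0.00
G1 X28.10 Y0.00
G1 X28.10 Y4.82
G1 X10.09 Y4.82
G1 X10.09 Y16.11
G1 X0.00 Y16.11
G1 X0.00 Y0.00
M2 ; end

The solid is an L-shaped prism: outer 28.1 × 16.1 mm, arm thicknesses ≈ 4.82 mm (horizontal) and 10.1 mm (vertical), extruded 16.4 mm in z. Slicing at Δz = 2.04 mm — 8 equal slices spanning the solid's height, so layer i sits at z = i·h/8 — gives 8 non-empty perimeters. Each is a 6-segment closed polygon; G0 lifts to the layer z and rapids to the start vertex, then G1 traces the edges.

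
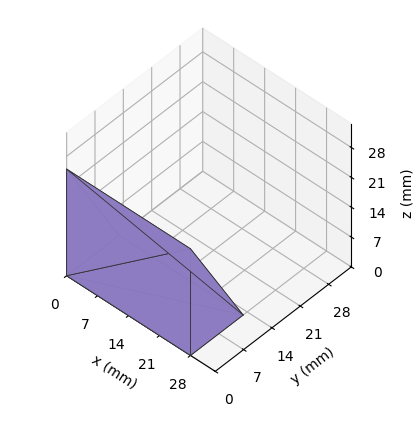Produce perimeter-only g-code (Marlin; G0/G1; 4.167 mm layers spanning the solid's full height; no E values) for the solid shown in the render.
Reading the render: the shape is a wedge (ramp): 28 × 13 mm base, rising to 25 mm along the y=0 edge and sloping linearly to z=0 at y=13 (dimensions read to the nearest mm from the axis ticks). For the g-code, the solid's height is divided into equal slices at the stated Δz and each level perimeter traced with G1 moves after a G0 lift.

; perimeter-only toolpath
G21 ; units = mm
G90 ; absolute positioning
G28 ; home
; layer 1
G0 Z4.167
G0 X0.000 Y0.000
G1 X28.000 Y0.000
G1 X28.000 Y10.833
G1 X0.000 Y10.833
G1 X0.000 Y0.000
; layer 2
G0 Z8.333
G0 X0.000 Y0.000
G1 X28.000 Y0.000
G1 X28.000 Y8.667
G1 X0.000 Y8.667
G1 X0.000 Y0.000
; layer 3
G0 Z12.500
G0 X0.000 Y0.000
G1 X28.000 Y0.000
G1 X28.000 Y6.500
G1 X0.000 Y6.500
G1 X0.000 Y0.000
; layer 4
G0 Z16.667
G0 X0.000 Y0.000
G1 X28.000 Y0.000
G1 X28.000 Y4.333
G1 X0.000 Y4.333
G1 X0.000 Y0.000
; layer 5
G0 Z20.833
G0 X0.000 Y0.000
G1 X28.000 Y0.000
G1 X28.000 Y2.167
G1 X0.000 Y2.167
G1 X0.000 Y0.000
M2 ; end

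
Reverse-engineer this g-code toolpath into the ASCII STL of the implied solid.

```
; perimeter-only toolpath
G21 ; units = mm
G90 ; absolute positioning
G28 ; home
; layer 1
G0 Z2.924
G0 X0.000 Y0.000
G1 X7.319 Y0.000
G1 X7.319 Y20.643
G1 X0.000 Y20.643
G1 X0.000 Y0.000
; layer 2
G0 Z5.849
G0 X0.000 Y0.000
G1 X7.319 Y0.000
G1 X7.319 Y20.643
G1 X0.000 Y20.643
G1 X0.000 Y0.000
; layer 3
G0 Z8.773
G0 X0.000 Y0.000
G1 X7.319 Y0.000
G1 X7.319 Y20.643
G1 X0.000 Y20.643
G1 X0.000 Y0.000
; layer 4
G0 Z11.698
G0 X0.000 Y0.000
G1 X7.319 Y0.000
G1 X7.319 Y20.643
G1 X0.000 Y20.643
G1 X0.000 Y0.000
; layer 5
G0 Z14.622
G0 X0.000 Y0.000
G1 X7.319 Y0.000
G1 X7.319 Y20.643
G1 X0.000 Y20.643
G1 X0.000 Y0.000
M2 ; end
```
solid part
  facet normal 0.0000 0.0000 -1.0000
    outer loop
      vertex 7.319 20.643 0.000
      vertex 7.319 0.000 0.000
      vertex 0.000 0.000 0.000
    endloop
  endfacet
  facet normal 0.0000 0.0000 -1.0000
    outer loop
      vertex 0.000 20.643 0.000
      vertex 7.319 20.643 0.000
      vertex 0.000 0.000 0.000
    endloop
  endfacet
  facet normal 0.0000 0.0000 1.0000
    outer loop
      vertex 0.000 0.000 14.622
      vertex 7.319 0.000 14.622
      vertex 7.319 20.643 14.622
    endloop
  endfacet
  facet normal 0.0000 0.0000 1.0000
    outer loop
      vertex 0.000 0.000 14.622
      vertex 7.319 20.643 14.622
      vertex 0.000 20.643 14.622
    endloop
  endfacet
  facet normal 0.0000 -1.0000 0.0000
    outer loop
      vertex 0.000 0.000 0.000
      vertex 7.319 0.000 0.000
      vertex 7.319 0.000 14.622
    endloop
  endfacet
  facet normal 0.0000 -1.0000 0.0000
    outer loop
      vertex 0.000 0.000 0.000
      vertex 7.319 0.000 14.622
      vertex 0.000 0.000 14.622
    endloop
  endfacet
  facet normal 0.0000 1.0000 0.0000
    outer loop
      vertex 7.319 20.643 14.622
      vertex 7.319 20.643 0.000
      vertex 0.000 20.643 0.000
    endloop
  endfacet
  facet normal 0.0000 1.0000 0.0000
    outer loop
      vertex 0.000 20.643 14.622
      vertex 7.319 20.643 14.622
      vertex 0.000 20.643 0.000
    endloop
  endfacet
  facet normal -1.0000 0.0000 0.0000
    outer loop
      vertex 0.000 20.643 14.622
      vertex 0.000 20.643 0.000
      vertex 0.000 0.000 0.000
    endloop
  endfacet
  facet normal -1.0000 0.0000 0.0000
    outer loop
      vertex 0.000 0.000 14.622
      vertex 0.000 20.643 14.622
      vertex 0.000 0.000 0.000
    endloop
  endfacet
  facet normal 1.0000 0.0000 0.0000
    outer loop
      vertex 7.319 0.000 0.000
      vertex 7.319 20.643 0.000
      vertex 7.319 20.643 14.622
    endloop
  endfacet
  facet normal 1.0000 0.0000 0.0000
    outer loop
      vertex 7.319 0.000 0.000
      vertex 7.319 20.643 14.622
      vertex 7.319 0.000 14.622
    endloop
  endfacet
endsolid part

The G0 Z moves step by Δz≈2.924 mm. Every layer's G1 loop is the same polygon, so the solid is a straight extrusion of it from z=0 to z≈14.6. Closing with flat bottom and top caps and triangulating gives 12 facets — a rectangular box, roughly 7.32 × 20.6 mm footprint and 14.6 mm tall.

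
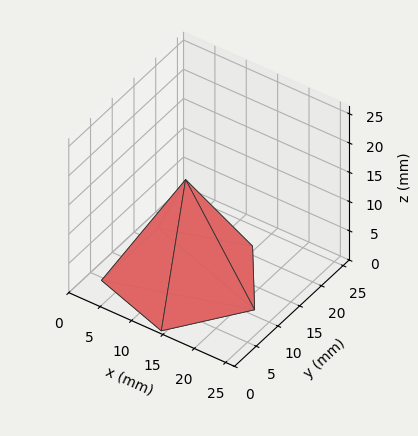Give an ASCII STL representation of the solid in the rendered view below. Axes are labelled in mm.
Reading the render: the shape is a regular 5-sided pyramid, base circumscribed radius ≈ 11 mm, apex at z ≈ 17 mm (dimensions read to the nearest mm from the axis ticks). For the STL, each face is triangulated and given an outward normal.

solid part
  facet normal 0.0000 0.0000 -1.0000
    outer loop
      vertex 2.1 17.5 0.0
      vertex 14.4 21.5 0.0
      vertex 22.0 11.0 0.0
    endloop
  endfacet
  facet normal 0.0000 0.0000 -1.0000
    outer loop
      vertex 2.1 4.5 0.0
      vertex 2.1 17.5 0.0
      vertex 22.0 11.0 0.0
    endloop
  endfacet
  facet normal 0.0000 0.0000 -1.0000
    outer loop
      vertex 14.4 0.5 0.0
      vertex 2.1 4.5 0.0
      vertex 22.0 11.0 0.0
    endloop
  endfacet
  facet normal 0.7175 0.5193 0.4643
    outer loop
      vertex 22.0 11.0 0.0
      vertex 14.4 21.5 0.0
      vertex 11.0 11.0 17.0
    endloop
  endfacet
  facet normal -0.2738 0.8418 0.4652
    outer loop
      vertex 14.4 21.5 0.0
      vertex 2.1 17.5 0.0
      vertex 11.0 11.0 17.0
    endloop
  endfacet
  facet normal -0.8859 0.0000 0.4638
    outer loop
      vertex 2.1 17.5 0.0
      vertex 2.1 4.5 0.0
      vertex 11.0 11.0 17.0
    endloop
  endfacet
  facet normal -0.2738 -0.8418 0.4652
    outer loop
      vertex 2.1 4.5 0.0
      vertex 14.4 0.5 0.0
      vertex 11.0 11.0 17.0
    endloop
  endfacet
  facet normal 0.7175 -0.5193 0.4643
    outer loop
      vertex 14.4 0.5 0.0
      vertex 22.0 11.0 0.0
      vertex 11.0 11.0 17.0
    endloop
  endfacet
endsolid part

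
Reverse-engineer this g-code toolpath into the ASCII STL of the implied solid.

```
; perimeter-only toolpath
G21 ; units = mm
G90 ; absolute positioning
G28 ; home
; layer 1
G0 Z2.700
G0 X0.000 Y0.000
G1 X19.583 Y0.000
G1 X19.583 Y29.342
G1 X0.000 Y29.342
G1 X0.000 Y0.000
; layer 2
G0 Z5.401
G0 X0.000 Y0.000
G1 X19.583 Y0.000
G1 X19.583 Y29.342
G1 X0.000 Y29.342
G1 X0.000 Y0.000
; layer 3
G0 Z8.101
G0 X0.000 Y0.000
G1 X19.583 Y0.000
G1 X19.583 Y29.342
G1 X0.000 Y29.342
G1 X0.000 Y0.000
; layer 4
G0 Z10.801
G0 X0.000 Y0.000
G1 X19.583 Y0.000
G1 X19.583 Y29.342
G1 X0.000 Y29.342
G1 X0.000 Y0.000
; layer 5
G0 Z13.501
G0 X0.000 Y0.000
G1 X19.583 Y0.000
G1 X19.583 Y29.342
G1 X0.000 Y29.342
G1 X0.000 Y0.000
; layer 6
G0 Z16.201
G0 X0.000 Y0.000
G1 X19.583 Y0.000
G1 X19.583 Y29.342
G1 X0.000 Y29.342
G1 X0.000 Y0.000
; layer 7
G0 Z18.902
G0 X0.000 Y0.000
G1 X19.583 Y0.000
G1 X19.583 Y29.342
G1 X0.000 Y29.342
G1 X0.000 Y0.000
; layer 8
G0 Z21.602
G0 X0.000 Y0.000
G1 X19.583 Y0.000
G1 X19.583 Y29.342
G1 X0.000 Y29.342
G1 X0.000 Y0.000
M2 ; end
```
solid part
  facet normal 0.0000 0.0000 -1.0000
    outer loop
      vertex 19.583 29.342 0.000
      vertex 19.583 0.000 0.000
      vertex 0.000 0.000 0.000
    endloop
  endfacet
  facet normal 0.0000 0.0000 -1.0000
    outer loop
      vertex 0.000 29.342 0.000
      vertex 19.583 29.342 0.000
      vertex 0.000 0.000 0.000
    endloop
  endfacet
  facet normal 0.0000 0.0000 1.0000
    outer loop
      vertex 0.000 0.000 21.602
      vertex 19.583 0.000 21.602
      vertex 19.583 29.342 21.602
    endloop
  endfacet
  facet normal 0.0000 0.0000 1.0000
    outer loop
      vertex 0.000 0.000 21.602
      vertex 19.583 29.342 21.602
      vertex 0.000 29.342 21.602
    endloop
  endfacet
  facet normal 0.0000 -1.0000 0.0000
    outer loop
      vertex 0.000 0.000 0.000
      vertex 19.583 0.000 0.000
      vertex 19.583 0.000 21.602
    endloop
  endfacet
  facet normal 0.0000 -1.0000 0.0000
    outer loop
      vertex 0.000 0.000 0.000
      vertex 19.583 0.000 21.602
      vertex 0.000 0.000 21.602
    endloop
  endfacet
  facet normal 0.0000 1.0000 0.0000
    outer loop
      vertex 19.583 29.342 21.602
      vertex 19.583 29.342 0.000
      vertex 0.000 29.342 0.000
    endloop
  endfacet
  facet normal 0.0000 1.0000 0.0000
    outer loop
      vertex 0.000 29.342 21.602
      vertex 19.583 29.342 21.602
      vertex 0.000 29.342 0.000
    endloop
  endfacet
  facet normal -1.0000 0.0000 0.0000
    outer loop
      vertex 0.000 29.342 21.602
      vertex 0.000 29.342 0.000
      vertex 0.000 0.000 0.000
    endloop
  endfacet
  facet normal -1.0000 0.0000 0.0000
    outer loop
      vertex 0.000 0.000 21.602
      vertex 0.000 29.342 21.602
      vertex 0.000 0.000 0.000
    endloop
  endfacet
  facet normal 1.0000 0.0000 0.0000
    outer loop
      vertex 19.583 0.000 0.000
      vertex 19.583 29.342 0.000
      vertex 19.583 29.342 21.602
    endloop
  endfacet
  facet normal 1.0000 0.0000 0.0000
    outer loop
      vertex 19.583 0.000 0.000
      vertex 19.583 29.342 21.602
      vertex 19.583 0.000 21.602
    endloop
  endfacet
endsolid part

The G0 Z moves step by Δz≈2.700 mm. Every layer's G1 loop is the same polygon, so the solid is a straight extrusion of it from z=0 to z≈21.6. Closing with flat bottom and top caps and triangulating gives 12 facets — a rectangular box, roughly 19.6 × 29.3 mm footprint and 21.6 mm tall.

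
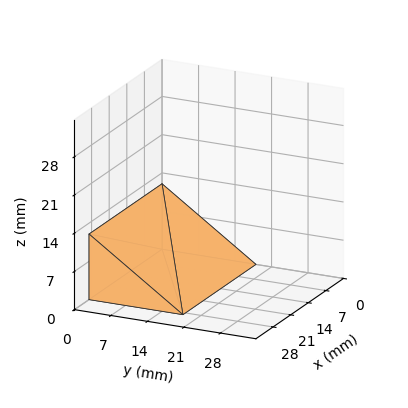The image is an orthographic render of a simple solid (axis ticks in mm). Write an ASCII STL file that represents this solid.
Reading the render: the shape is a wedge (ramp): 29 × 18 mm base, rising to 12 mm along the y=0 edge and sloping linearly to z=0 at y=18 (dimensions read to the nearest mm from the axis ticks). For the STL, each face is triangulated and given an outward normal.

solid part
  facet normal 0.0000 0.0000 -1.0000
    outer loop
      vertex 29.000 18.000 0.000
      vertex 29.000 0.000 0.000
      vertex 0.000 0.000 0.000
    endloop
  endfacet
  facet normal 0.0000 0.0000 -1.0000
    outer loop
      vertex 0.000 18.000 0.000
      vertex 29.000 18.000 0.000
      vertex 0.000 0.000 0.000
    endloop
  endfacet
  facet normal 0.0000 -1.0000 0.0000
    outer loop
      vertex 0.000 0.000 0.000
      vertex 29.000 0.000 0.000
      vertex 29.000 0.000 12.000
    endloop
  endfacet
  facet normal 0.0000 -1.0000 0.0000
    outer loop
      vertex 0.000 0.000 0.000
      vertex 29.000 0.000 12.000
      vertex 0.000 0.000 12.000
    endloop
  endfacet
  facet normal 0.0000 0.5547 0.8321
    outer loop
      vertex 0.000 0.000 12.000
      vertex 29.000 0.000 12.000
      vertex 29.000 18.000 0.000
    endloop
  endfacet
  facet normal 0.0000 0.5547 0.8321
    outer loop
      vertex 0.000 0.000 12.000
      vertex 29.000 18.000 0.000
      vertex 0.000 18.000 0.000
    endloop
  endfacet
  facet normal -1.0000 0.0000 0.0000
    outer loop
      vertex 0.000 0.000 12.000
      vertex 0.000 18.000 0.000
      vertex 0.000 0.000 0.000
    endloop
  endfacet
  facet normal 1.0000 0.0000 0.0000
    outer loop
      vertex 29.000 0.000 0.000
      vertex 29.000 18.000 0.000
      vertex 29.000 0.000 12.000
    endloop
  endfacet
endsolid part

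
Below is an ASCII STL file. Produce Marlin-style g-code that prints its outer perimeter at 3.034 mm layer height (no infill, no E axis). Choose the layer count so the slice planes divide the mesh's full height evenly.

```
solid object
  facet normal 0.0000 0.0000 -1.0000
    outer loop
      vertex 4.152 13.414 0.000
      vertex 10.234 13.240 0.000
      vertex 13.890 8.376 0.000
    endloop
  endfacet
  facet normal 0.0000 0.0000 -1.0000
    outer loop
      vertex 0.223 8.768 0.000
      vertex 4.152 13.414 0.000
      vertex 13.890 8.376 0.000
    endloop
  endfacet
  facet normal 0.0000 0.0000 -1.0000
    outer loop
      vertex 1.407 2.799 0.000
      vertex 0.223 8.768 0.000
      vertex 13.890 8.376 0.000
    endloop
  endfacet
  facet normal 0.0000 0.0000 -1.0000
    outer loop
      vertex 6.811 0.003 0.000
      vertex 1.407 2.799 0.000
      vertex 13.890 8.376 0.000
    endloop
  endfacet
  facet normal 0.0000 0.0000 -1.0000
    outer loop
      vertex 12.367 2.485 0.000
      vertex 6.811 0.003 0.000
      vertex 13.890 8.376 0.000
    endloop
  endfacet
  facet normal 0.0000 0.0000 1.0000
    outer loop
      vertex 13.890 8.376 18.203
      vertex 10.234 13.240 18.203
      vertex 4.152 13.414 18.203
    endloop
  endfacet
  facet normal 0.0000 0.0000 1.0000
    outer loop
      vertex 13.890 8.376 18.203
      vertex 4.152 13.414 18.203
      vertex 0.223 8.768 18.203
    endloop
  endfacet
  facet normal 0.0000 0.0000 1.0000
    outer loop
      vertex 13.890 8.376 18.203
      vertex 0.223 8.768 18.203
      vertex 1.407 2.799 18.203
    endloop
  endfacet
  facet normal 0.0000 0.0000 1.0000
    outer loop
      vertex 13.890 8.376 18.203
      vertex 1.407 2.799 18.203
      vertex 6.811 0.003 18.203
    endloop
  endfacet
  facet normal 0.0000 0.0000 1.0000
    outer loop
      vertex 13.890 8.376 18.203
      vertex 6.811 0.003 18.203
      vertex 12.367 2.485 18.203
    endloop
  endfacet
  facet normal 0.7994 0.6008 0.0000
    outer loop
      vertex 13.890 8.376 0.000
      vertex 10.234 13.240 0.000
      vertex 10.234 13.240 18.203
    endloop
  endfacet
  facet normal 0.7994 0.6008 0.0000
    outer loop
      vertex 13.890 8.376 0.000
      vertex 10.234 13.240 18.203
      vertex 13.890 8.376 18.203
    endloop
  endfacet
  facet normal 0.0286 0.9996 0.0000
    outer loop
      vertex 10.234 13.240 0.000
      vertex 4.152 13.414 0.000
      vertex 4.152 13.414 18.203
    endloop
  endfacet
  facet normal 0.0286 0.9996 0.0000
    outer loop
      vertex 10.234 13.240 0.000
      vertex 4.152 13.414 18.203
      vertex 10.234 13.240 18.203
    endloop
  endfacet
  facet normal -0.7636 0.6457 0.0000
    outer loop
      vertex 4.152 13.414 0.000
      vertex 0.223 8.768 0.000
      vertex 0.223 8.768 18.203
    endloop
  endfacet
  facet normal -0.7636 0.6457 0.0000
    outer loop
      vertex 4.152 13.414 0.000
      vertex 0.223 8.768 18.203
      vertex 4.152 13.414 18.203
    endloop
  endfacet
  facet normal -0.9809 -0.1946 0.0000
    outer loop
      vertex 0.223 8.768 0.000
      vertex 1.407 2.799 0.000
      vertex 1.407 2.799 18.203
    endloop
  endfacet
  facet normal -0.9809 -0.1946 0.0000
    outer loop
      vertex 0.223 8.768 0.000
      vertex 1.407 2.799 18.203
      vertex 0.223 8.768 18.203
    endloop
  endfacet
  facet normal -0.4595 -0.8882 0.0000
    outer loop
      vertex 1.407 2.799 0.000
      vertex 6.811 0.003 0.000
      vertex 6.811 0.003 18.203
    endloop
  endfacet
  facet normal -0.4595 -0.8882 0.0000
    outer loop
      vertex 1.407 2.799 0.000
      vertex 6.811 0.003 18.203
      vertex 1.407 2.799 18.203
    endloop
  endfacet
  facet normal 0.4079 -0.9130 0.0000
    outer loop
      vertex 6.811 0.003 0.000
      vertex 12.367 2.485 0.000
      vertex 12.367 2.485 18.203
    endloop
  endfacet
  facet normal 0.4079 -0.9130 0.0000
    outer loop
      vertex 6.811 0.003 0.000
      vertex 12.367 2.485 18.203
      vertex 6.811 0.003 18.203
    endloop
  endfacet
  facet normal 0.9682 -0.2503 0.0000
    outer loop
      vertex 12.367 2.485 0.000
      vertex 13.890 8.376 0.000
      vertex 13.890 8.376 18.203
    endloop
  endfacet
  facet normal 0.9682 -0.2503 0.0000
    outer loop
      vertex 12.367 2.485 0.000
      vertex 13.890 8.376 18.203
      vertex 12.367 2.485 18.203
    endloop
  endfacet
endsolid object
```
; perimeter-only toolpath
G21 ; units = mm
G90 ; absolute positioning
G28 ; home
; layer 1
G0 Z3.034
G0 X13.890 Y8.376
G1 X10.234 Y13.240
G1 X4.152 Y13.414
G1 X0.223 Y8.768
G1 X1.407 Y2.799
G1 X6.811 Y0.003
G1 X12.367 Y2.485
G1 X13.890 Y8.376
; layer 2
G0 Z6.068
G0 X13.890 Y8.376
G1 X10.234 Y13.240
G1 X4.152 Y13.414
G1 X0.223 Y8.768
G1 X1.407 Y2.799
G1 X6.811 Y0.003
G1 X12.367 Y2.485
G1 X13.890 Y8.376
; layer 3
G0 Z9.101
G0 X13.890 Y8.376
G1 X10.234 Y13.240
G1 X4.152 Y13.414
G1 X0.223 Y8.768
G1 X1.407 Y2.799
G1 X6.811 Y0.003
G1 X12.367 Y2.485
G1 X13.890 Y8.376
; layer 4
G0 Z12.135
G0 X13.890 Y8.376
G1 X10.234 Y13.240
G1 X4.152 Y13.414
G1 X0.223 Y8.768
G1 X1.407 Y2.799
G1 X6.811 Y0.003
G1 X12.367 Y2.485
G1 X13.890 Y8.376
; layer 5
G0 Z15.169
G0 X13.890 Y8.376
G1 X10.234 Y13.240
G1 X4.152 Y13.414
G1 X0.223 Y8.768
G1 X1.407 Y2.799
G1 X6.811 Y0.003
G1 X12.367 Y2.485
G1 X13.890 Y8.376
; layer 6
G0 Z18.203
G0 X13.890 Y8.376
G1 X10.234 Y13.240
G1 X4.152 Y13.414
G1 X0.223 Y8.768
G1 X1.407 Y2.799
G1 X6.811 Y0.003
G1 X12.367 Y2.485
G1 X13.890 Y8.376
M2 ; end

The solid is a regular 7-sided prism (a cylinder approximated with 7 flat sides), circumscribed radius ≈ 7.01 mm, height ≈ 18.2 mm. Slicing at Δz = 3.034 mm — 6 equal slices spanning the solid's height, so layer i sits at z = i·h/6 — gives 6 non-empty perimeters. Each is a 7-segment closed polygon; G0 lifts to the layer z and rapids to the start vertex, then G1 traces the edges.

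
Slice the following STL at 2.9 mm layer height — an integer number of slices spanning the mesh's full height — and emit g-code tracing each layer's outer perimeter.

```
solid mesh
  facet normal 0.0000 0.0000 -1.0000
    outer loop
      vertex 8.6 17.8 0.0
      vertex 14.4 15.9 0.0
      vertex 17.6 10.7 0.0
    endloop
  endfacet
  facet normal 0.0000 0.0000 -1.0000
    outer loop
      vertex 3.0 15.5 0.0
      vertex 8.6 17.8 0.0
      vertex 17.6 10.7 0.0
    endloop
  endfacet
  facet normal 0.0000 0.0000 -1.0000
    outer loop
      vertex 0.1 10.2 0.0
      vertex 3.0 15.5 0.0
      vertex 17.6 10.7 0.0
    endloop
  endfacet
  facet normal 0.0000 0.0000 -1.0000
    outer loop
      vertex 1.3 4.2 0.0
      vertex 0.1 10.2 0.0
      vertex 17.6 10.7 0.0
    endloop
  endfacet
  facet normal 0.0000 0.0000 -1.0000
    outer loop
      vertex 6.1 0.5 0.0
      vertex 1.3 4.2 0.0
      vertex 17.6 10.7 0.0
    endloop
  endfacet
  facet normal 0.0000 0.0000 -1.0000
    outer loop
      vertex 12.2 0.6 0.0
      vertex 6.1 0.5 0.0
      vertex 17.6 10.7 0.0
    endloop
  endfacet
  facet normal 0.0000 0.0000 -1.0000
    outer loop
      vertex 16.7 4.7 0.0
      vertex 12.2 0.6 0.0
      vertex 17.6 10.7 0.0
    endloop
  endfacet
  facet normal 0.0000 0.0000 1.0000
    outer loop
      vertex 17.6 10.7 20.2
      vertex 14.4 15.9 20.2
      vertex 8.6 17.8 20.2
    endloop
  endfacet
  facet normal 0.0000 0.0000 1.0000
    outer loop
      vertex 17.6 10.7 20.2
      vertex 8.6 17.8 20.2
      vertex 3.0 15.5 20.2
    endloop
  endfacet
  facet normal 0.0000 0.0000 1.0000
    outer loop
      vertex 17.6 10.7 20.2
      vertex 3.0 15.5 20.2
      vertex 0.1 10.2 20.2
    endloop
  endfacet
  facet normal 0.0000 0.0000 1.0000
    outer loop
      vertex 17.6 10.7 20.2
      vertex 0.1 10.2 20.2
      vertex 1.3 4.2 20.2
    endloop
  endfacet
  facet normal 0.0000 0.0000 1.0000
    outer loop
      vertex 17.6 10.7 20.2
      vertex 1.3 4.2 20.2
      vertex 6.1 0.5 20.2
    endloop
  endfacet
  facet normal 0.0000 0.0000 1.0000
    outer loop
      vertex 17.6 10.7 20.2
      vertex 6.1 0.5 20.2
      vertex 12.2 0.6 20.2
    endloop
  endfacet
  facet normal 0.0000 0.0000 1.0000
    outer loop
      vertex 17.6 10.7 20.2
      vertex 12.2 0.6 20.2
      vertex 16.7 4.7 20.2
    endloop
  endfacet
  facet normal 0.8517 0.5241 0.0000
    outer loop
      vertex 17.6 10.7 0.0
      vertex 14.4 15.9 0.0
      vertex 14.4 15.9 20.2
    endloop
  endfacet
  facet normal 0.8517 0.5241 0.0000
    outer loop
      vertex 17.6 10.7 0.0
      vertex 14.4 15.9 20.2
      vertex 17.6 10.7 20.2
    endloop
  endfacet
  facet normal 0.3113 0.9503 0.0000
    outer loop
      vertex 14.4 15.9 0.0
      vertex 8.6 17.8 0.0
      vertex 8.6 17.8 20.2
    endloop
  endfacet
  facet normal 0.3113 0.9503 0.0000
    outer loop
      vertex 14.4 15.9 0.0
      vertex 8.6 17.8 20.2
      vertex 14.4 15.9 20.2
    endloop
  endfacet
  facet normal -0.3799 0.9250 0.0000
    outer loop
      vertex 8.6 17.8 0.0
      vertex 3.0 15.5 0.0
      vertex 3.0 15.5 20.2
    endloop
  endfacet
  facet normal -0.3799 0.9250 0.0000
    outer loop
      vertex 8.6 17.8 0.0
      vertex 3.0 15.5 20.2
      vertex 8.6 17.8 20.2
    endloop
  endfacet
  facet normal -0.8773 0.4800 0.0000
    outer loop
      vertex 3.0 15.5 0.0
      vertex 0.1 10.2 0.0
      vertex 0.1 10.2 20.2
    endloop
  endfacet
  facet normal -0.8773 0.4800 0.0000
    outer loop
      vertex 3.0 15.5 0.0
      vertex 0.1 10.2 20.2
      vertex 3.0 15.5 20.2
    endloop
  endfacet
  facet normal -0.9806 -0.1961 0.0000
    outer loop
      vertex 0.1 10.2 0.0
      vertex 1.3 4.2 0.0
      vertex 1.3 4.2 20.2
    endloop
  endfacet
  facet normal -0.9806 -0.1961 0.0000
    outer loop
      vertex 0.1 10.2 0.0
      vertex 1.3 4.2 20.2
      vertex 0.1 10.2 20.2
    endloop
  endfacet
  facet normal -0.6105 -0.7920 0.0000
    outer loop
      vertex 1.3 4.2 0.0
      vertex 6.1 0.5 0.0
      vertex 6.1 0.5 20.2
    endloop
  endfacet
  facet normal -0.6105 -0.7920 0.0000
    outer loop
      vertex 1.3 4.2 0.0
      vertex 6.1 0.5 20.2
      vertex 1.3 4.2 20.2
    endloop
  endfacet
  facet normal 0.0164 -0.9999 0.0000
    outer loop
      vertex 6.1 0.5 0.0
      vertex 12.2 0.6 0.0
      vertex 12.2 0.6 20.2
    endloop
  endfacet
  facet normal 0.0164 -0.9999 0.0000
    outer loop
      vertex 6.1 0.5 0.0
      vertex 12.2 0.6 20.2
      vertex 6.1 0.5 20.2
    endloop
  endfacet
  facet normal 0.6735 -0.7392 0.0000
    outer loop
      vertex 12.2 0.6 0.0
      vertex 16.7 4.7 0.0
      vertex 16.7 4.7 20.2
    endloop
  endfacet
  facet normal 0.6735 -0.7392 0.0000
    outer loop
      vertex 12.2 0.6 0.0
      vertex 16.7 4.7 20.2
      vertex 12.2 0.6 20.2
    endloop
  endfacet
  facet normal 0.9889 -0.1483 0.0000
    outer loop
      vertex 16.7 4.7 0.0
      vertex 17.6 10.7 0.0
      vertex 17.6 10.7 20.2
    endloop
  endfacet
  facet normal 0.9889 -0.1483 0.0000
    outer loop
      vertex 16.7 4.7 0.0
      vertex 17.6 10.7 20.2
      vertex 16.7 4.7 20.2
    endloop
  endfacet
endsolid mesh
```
; perimeter-only toolpath
G21 ; units = mm
G90 ; absolute positioning
G28 ; home
; layer 1
G0 Z2.9
G0 X17.6 Y10.7
G1 X14.4 Y15.9
G1 X8.6 Y17.8
G1 X3.0 Y15.5
G1 X0.1 Y10.2
G1 X1.3 Y4.2
G1 X6.1 Y0.5
G1 X12.2 Y0.6
G1 X16.7 Y4.7
G1 X17.6 Y10.7
; layer 2
G0 Z5.8
G0 X17.6 Y10.7
G1 X14.4 Y15.9
G1 X8.6 Y17.8
G1 X3.0 Y15.5
G1 X0.1 Y10.2
G1 X1.3 Y4.2
G1 X6.1 Y0.5
G1 X12.2 Y0.6
G1 X16.7 Y4.7
G1 X17.6 Y10.7
; layer 3
G0 Z8.7
G0 X17.6 Y10.7
G1 X14.4 Y15.9
G1 X8.6 Y17.8
G1 X3.0 Y15.5
G1 X0.1 Y10.2
G1 X1.3 Y4.2
G1 X6.1 Y0.5
G1 X12.2 Y0.6
G1 X16.7 Y4.7
G1 X17.6 Y10.7
; layer 4
G0 Z11.5
G0 X17.6 Y10.7
G1 X14.4 Y15.9
G1 X8.6 Y17.8
G1 X3.0 Y15.5
G1 X0.1 Y10.2
G1 X1.3 Y4.2
G1 X6.1 Y0.5
G1 X12.2 Y0.6
G1 X16.7 Y4.7
G1 X17.6 Y10.7
; layer 5
G0 Z14.4
G0 X17.6 Y10.7
G1 X14.4 Y15.9
G1 X8.6 Y17.8
G1 X3.0 Y15.5
G1 X0.1 Y10.2
G1 X1.3 Y4.2
G1 X6.1 Y0.5
G1 X12.2 Y0.6
G1 X16.7 Y4.7
G1 X17.6 Y10.7
; layer 6
G0 Z17.3
G0 X17.6 Y10.7
G1 X14.4 Y15.9
G1 X8.6 Y17.8
G1 X3.0 Y15.5
G1 X0.1 Y10.2
G1 X1.3 Y4.2
G1 X6.1 Y0.5
G1 X12.2 Y0.6
G1 X16.7 Y4.7
G1 X17.6 Y10.7
; layer 7
G0 Z20.2
G0 X17.6 Y10.7
G1 X14.4 Y15.9
G1 X8.6 Y17.8
G1 X3.0 Y15.5
G1 X0.1 Y10.2
G1 X1.3 Y4.2
G1 X6.1 Y0.5
G1 X12.2 Y0.6
G1 X16.7 Y4.7
G1 X17.6 Y10.7
M2 ; end

The solid is a regular 9-sided prism (a cylinder approximated with 9 flat sides), circumscribed radius ≈ 8.9 mm, height ≈ 20.2 mm. Slicing at Δz = 2.9 mm — 7 equal slices spanning the solid's height, so layer i sits at z = i·h/7 — gives 7 non-empty perimeters. Each is a 9-segment closed polygon; G0 lifts to the layer z and rapids to the start vertex, then G1 traces the edges.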